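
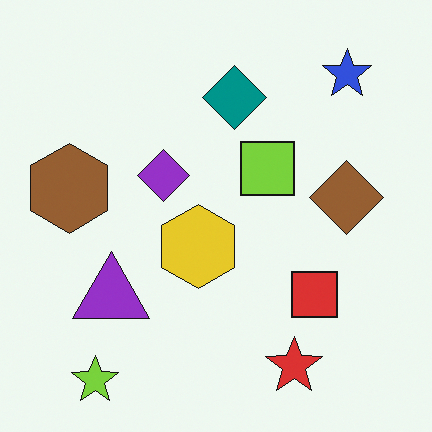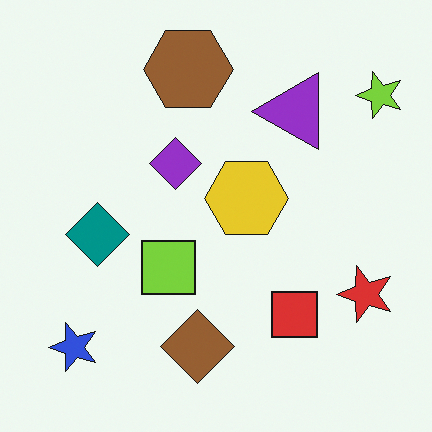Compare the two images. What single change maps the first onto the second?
This is the original image transposed (reflected across the top-left ↔ bottom-right diagonal).

Shapes have swapped their row and column positions — what was in the top-right is now in the bottom-left — a diagonal reflection.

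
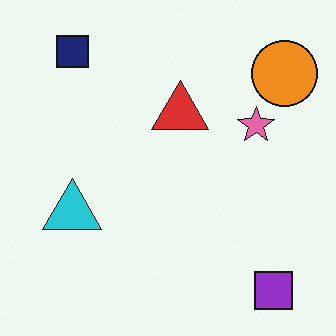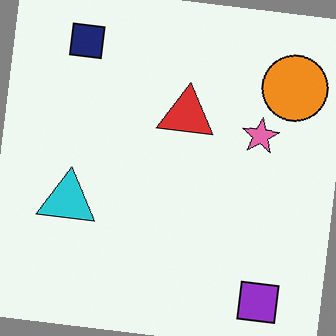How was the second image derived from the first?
This is the original image rotated clockwise by a few degrees.

Every shape is tilted by the same angle and the image corners show triangular fill wedges — a whole-image rotation by a non-right angle.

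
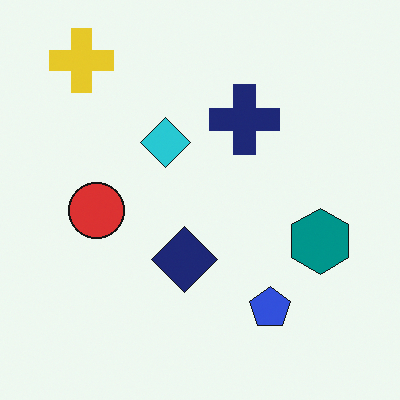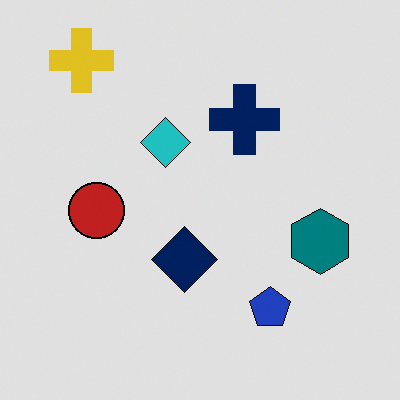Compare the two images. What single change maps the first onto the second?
The image was posterized to a reduced palette.

Each flat color has snapped to a coarser quantized level — most visibly, the near-white background has dropped to a flat grey.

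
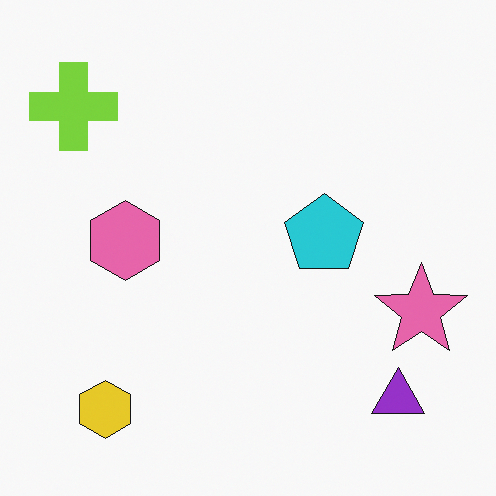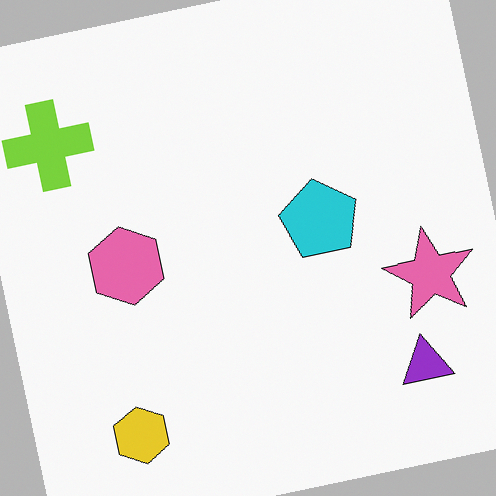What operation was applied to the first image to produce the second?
The second image is the first rotated counter-clockwise by a small amount.

Every shape is tilted by the same angle and the image corners show triangular fill wedges — a whole-image rotation by a non-right angle.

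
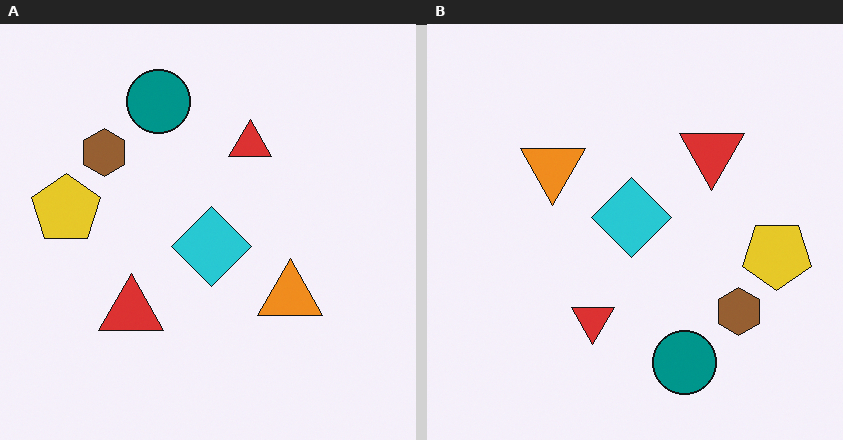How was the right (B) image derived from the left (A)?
The image was rotated 180°.

The yellow pentagon sits in the left of the left (A) image and the right of the right (B) — consistent with a whole-image 180° rotation.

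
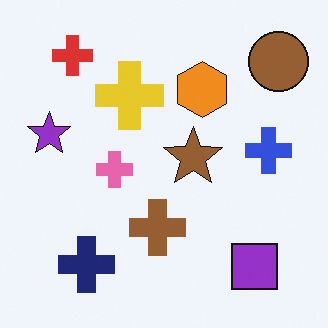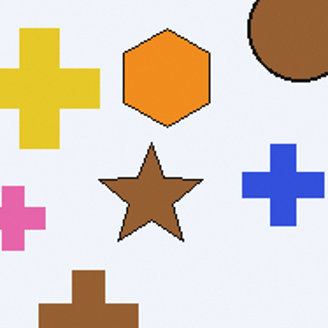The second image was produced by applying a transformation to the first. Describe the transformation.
It was cropped to a noticeably smaller region and rescaled.

The visible shapes are larger and the field of view is narrower; shapes near the original edges may be partly or wholly outside the frame — a crop-and-rescale.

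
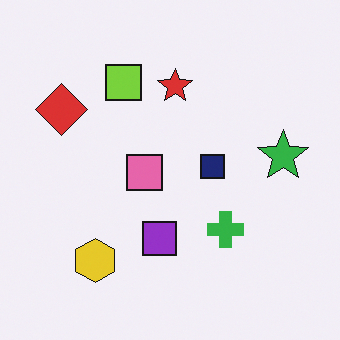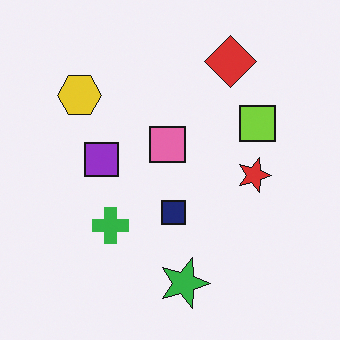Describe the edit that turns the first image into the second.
The second image is the first rotated 90° clockwise.

The red diamond sits in the top-left of the first image and the top-right of the second — consistent with a whole-image 90° clockwise rotation.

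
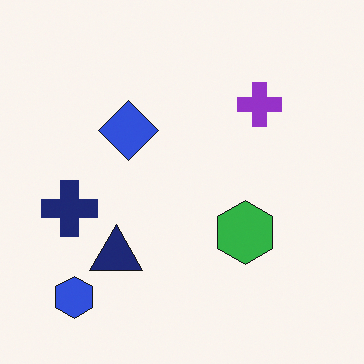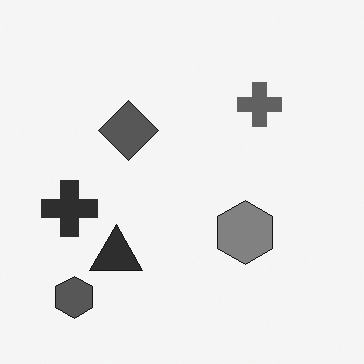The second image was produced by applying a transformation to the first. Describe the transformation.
The second image is the first converted to grayscale.

All color is removed — every shape is now a shade of grey.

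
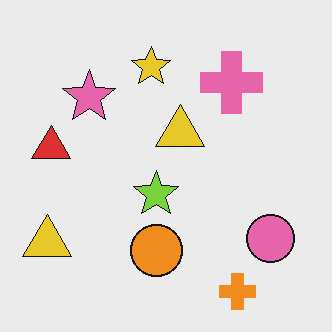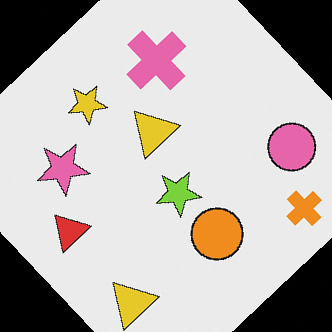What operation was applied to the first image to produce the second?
It was rotated counter-clockwise by a large amount — several tens of degrees.

Every shape is tilted by the same angle and the image corners show triangular fill wedges — a whole-image rotation by a non-right angle.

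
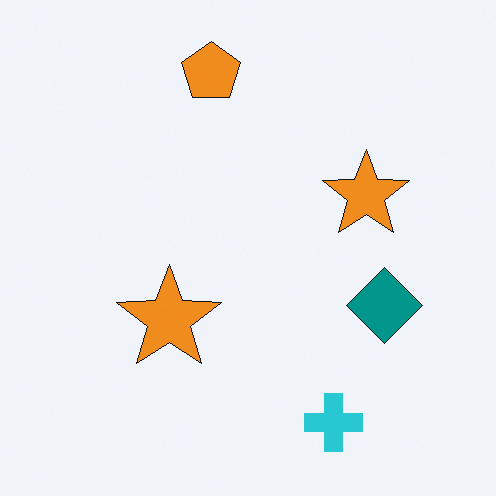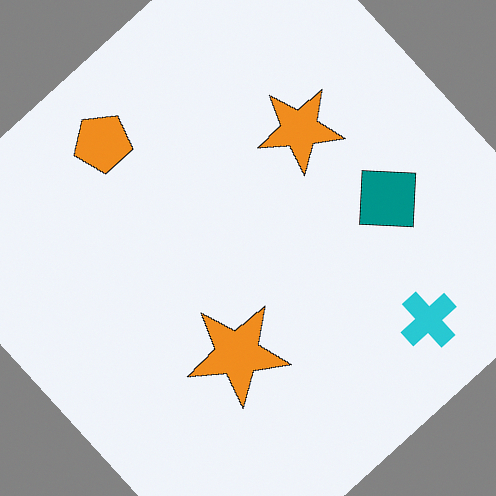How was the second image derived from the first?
The second image is the first rotated counter-clockwise by a large amount — several tens of degrees.

Every shape is tilted by the same angle and the image corners show triangular fill wedges — a whole-image rotation by a non-right angle.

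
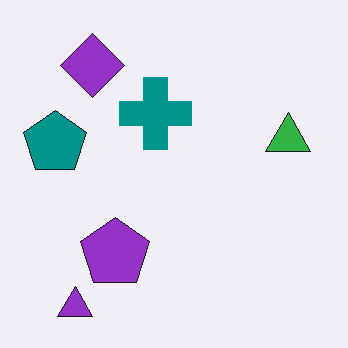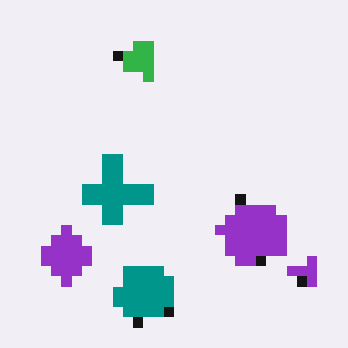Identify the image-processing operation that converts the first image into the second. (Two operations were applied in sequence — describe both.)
This is the original image rotated 90° counter-clockwise, then heavily pixelated into large blocks.

The purple triangle sits in the bottom-left of the first image and the bottom-right of the second — consistent with a whole-image 90° counter-clockwise rotation. Shapes are reduced to large square blocks; fine edges and outlines are lost — a downscale-then-upscale (mosaic) effect.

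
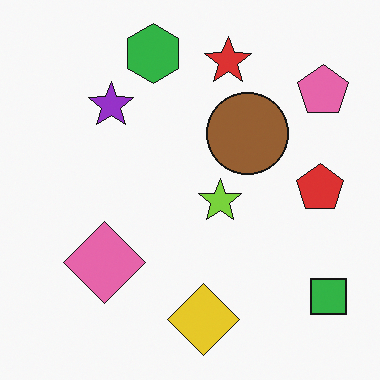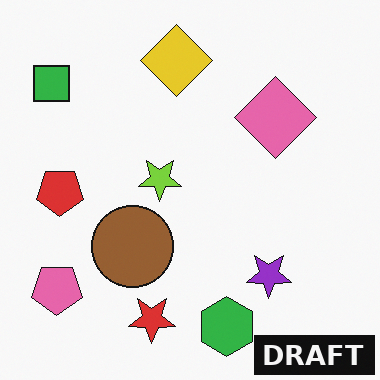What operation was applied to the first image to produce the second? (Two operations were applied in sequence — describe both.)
Rotated 180°, then watermarked with the text "DRAFT" in the lower-right corner.

The green square sits in the bottom-right of the first image and the top-left of the second — consistent with a whole-image 180° rotation. A dark label reading "DRAFT" appears in the lower-right corner.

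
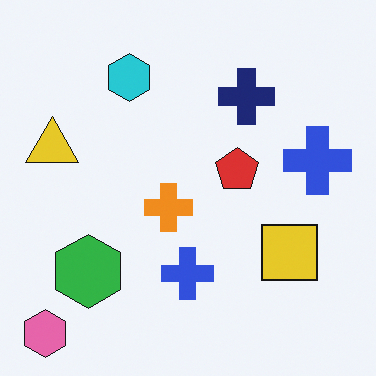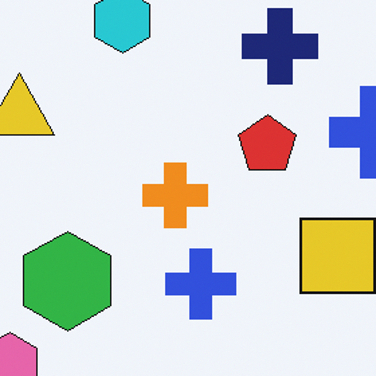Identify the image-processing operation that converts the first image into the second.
It was cropped to a modestly smaller region and rescaled.

The visible shapes are larger and the field of view is narrower; shapes near the original edges may be partly or wholly outside the frame — a crop-and-rescale.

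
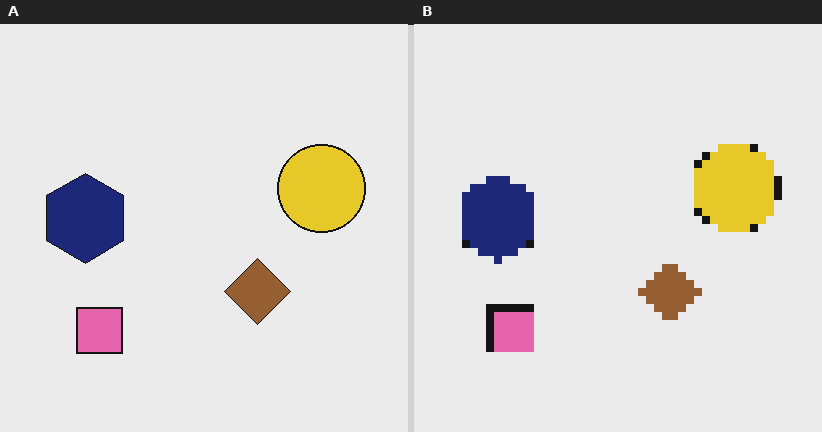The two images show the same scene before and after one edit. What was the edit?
Moderately pixelated.

Shapes are reduced to large square blocks; fine edges and outlines are lost — a downscale-then-upscale (mosaic) effect.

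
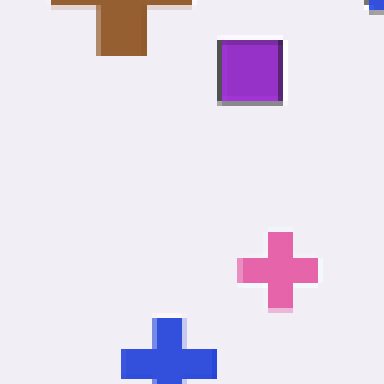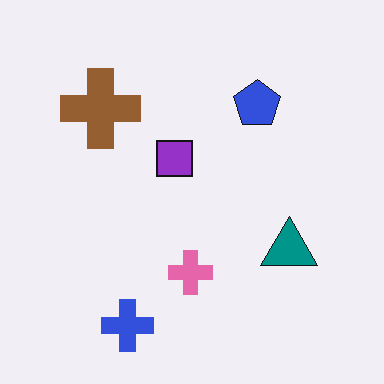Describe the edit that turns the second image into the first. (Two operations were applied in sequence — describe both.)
The image was cropped tightly and scaled back up, then lightly pixelated (a mild mosaic effect).

The visible shapes are larger and the field of view is narrower; shapes near the original edges may be partly or wholly outside the frame — a crop-and-rescale. Shapes are reduced to large square blocks; fine edges and outlines are lost — a downscale-then-upscale (mosaic) effect.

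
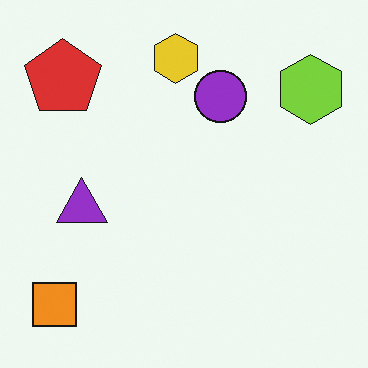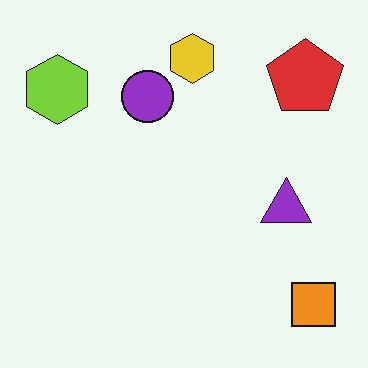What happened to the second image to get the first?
The first image is the second flipped horizontally (left ↔ right).

The orange square is in the bottom-right of the second image and the bottom-left of the first — shapes on opposite sides of the vertical midline have swapped in a mirror flip.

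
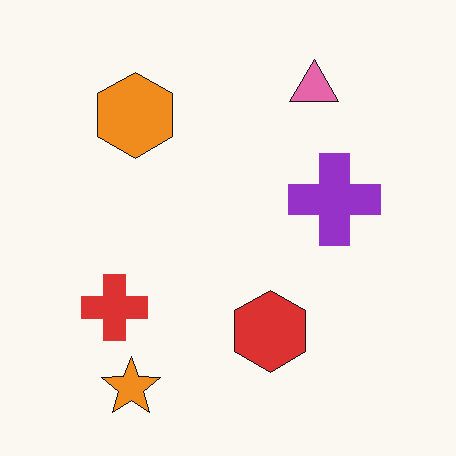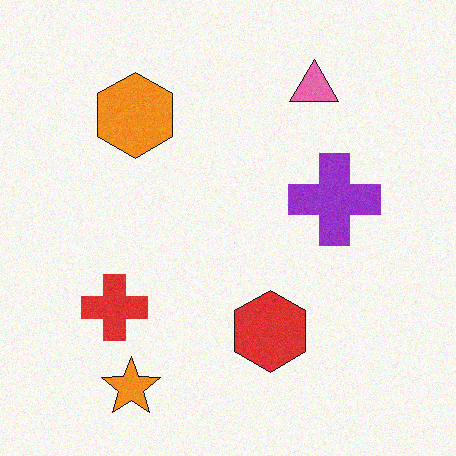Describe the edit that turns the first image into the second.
The second image is the first degraded with a light layer of grain.

Random speckle covers the whole image, including the flat background.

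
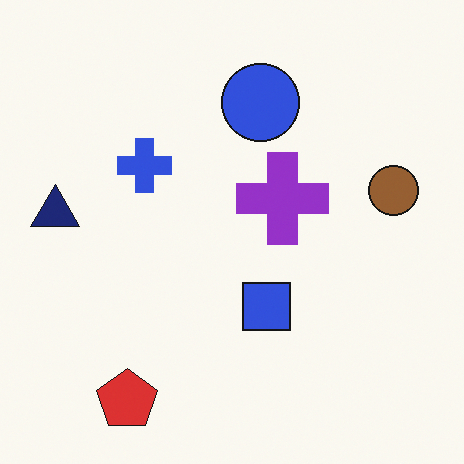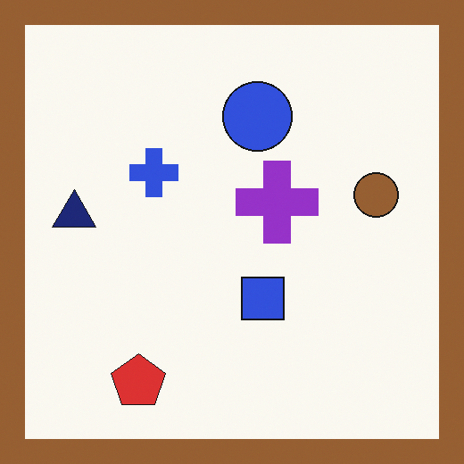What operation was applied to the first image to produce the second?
It was framed with a brown border.

A solid brown frame runs around the edge of the second image, with the content slightly shrunk inside it.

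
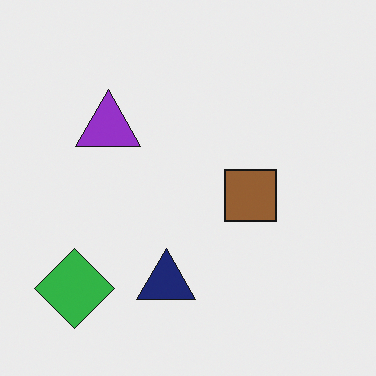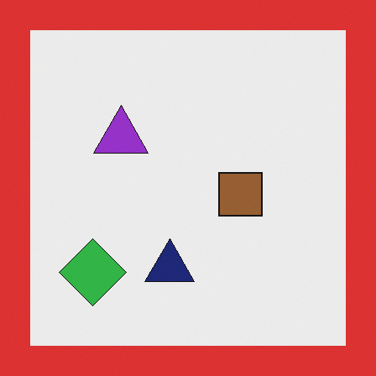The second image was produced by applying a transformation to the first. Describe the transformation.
This is the original image framed with a red border.

A solid red frame runs around the edge of the second image, with the content slightly shrunk inside it.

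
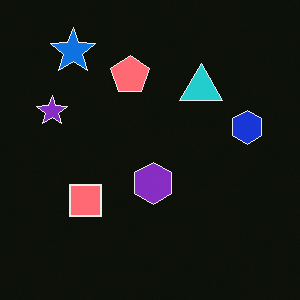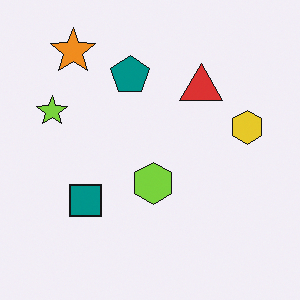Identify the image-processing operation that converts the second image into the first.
Color-inverted (negative).

The light background has become dark and every shape's color is its complement — a photographic negative.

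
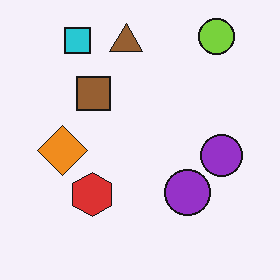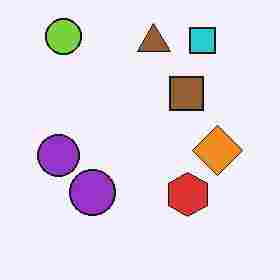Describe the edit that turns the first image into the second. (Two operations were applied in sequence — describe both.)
Flipped horizontally (left ↔ right), then heavily JPEG-compressed with obvious blocking artifacts.

The orange diamond is in the left of the first image and the right of the second — shapes on opposite sides of the vertical midline have swapped in a mirror flip. Blocky 8×8 compression artifacts appear around shape edges and the flat background shows ringing — characteristic JPEG degradation.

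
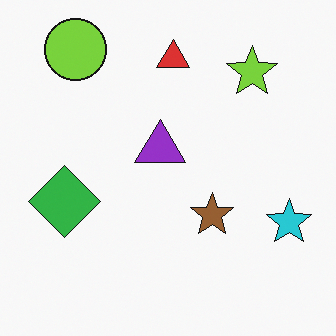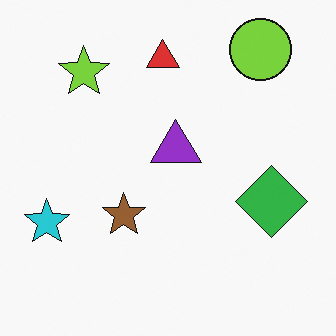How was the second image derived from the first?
Flipped horizontally (left ↔ right).

The cyan star is in the right of the first image and the left of the second — shapes on opposite sides of the vertical midline have swapped in a mirror flip.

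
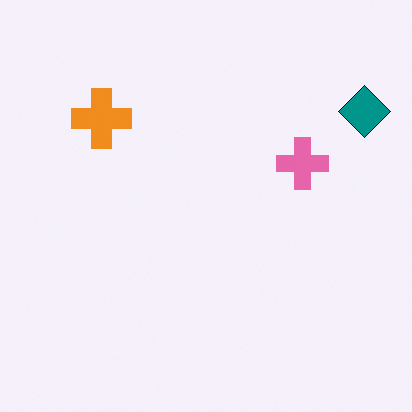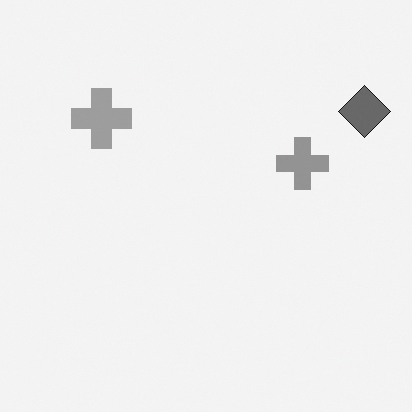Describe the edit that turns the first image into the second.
The second image is the first converted to grayscale.

All color is removed — every shape is now a shade of grey.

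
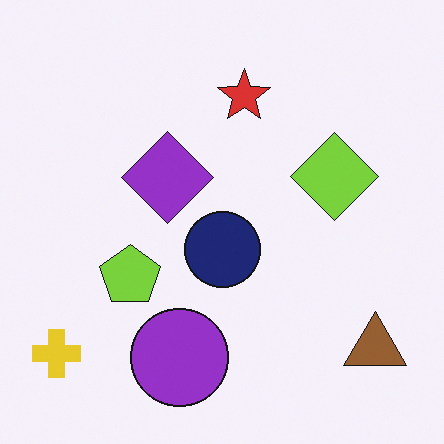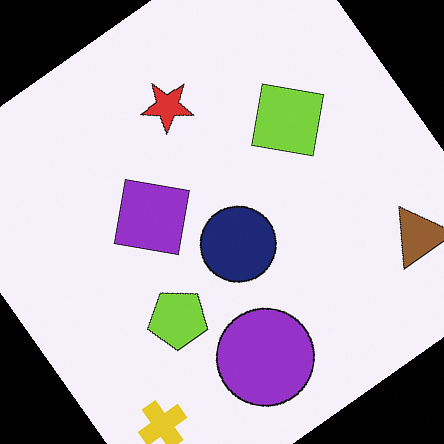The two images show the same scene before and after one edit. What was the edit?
The image was rotated counter-clockwise by a large amount — several tens of degrees.

Every shape is tilted by the same angle and the image corners show triangular fill wedges — a whole-image rotation by a non-right angle.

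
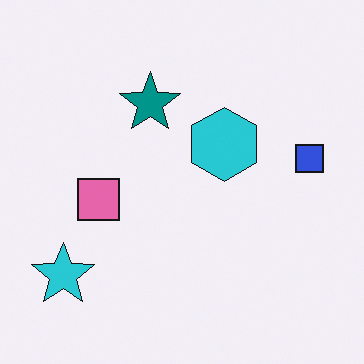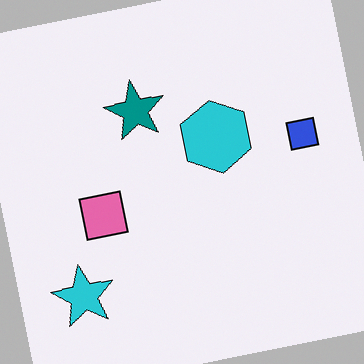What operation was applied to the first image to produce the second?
It was rotated counter-clockwise by a slight angle.

Every shape is tilted by the same angle and the image corners show triangular fill wedges — a whole-image rotation by a non-right angle.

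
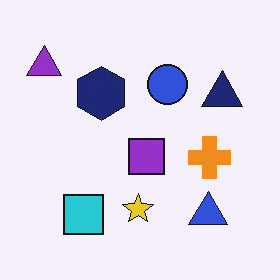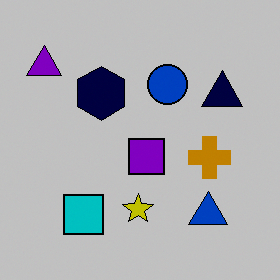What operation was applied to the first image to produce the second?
The transformation is: heavily posterized to just a handful of flat colors.

Each flat color has snapped to a coarser quantized level — most visibly, the near-white background has dropped to a flat grey.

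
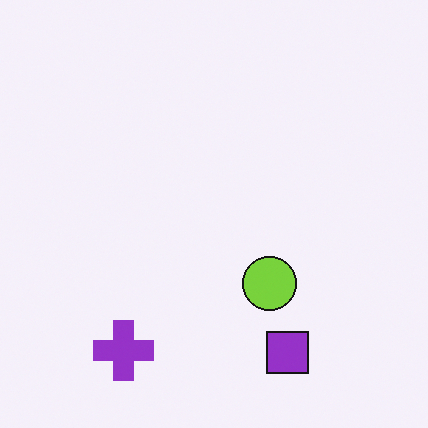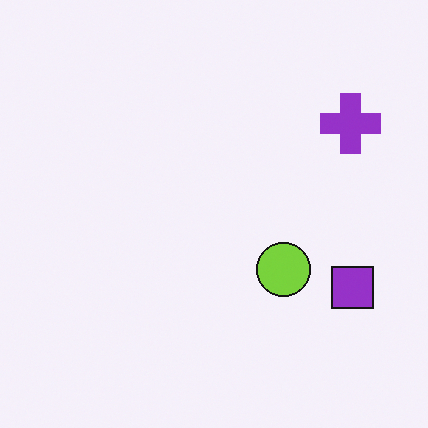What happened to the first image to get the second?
Transposed (reflected across the top-left ↔ bottom-right diagonal).

Shapes have swapped their row and column positions — what was in the top-right is now in the bottom-left — a diagonal reflection.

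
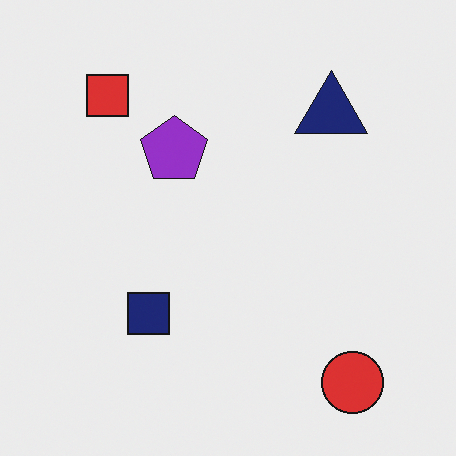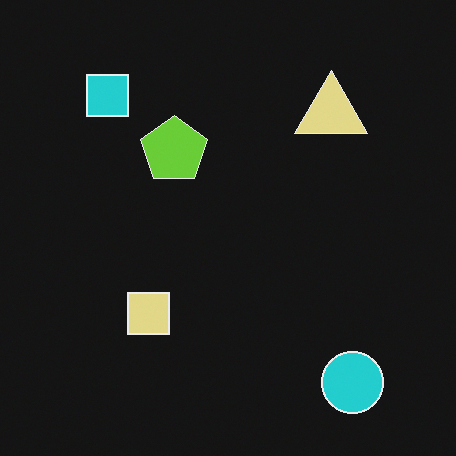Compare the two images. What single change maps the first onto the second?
This is the original image color-inverted (negative).

The light background has become dark and every shape's color is its complement — a photographic negative.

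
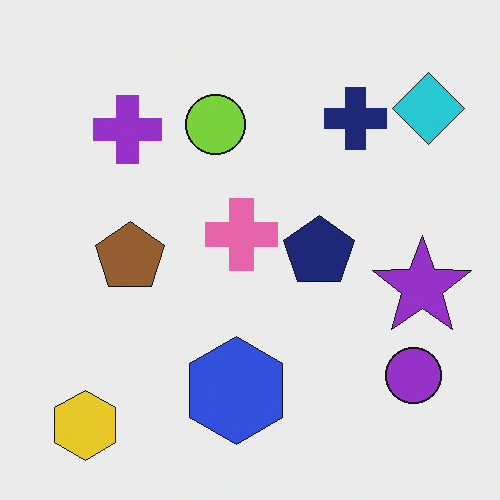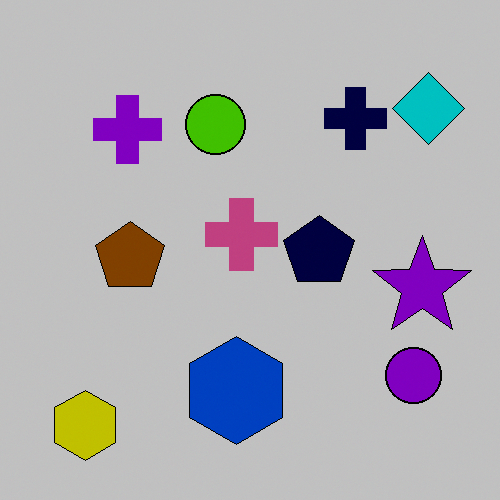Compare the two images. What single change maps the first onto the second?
The image was heavily posterized to just a handful of flat colors.

Each flat color has snapped to a coarser quantized level — most visibly, the near-white background has dropped to a flat grey.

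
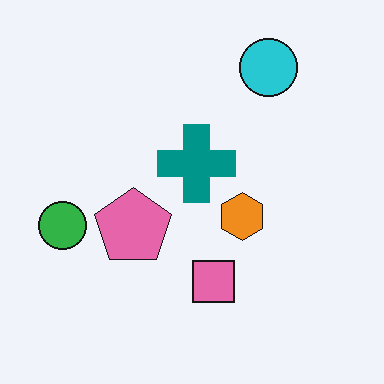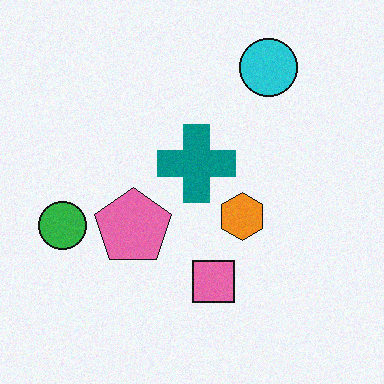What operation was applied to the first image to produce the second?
The transformation is: degraded with a light layer of grain.

Random speckle covers the whole image, including the flat background.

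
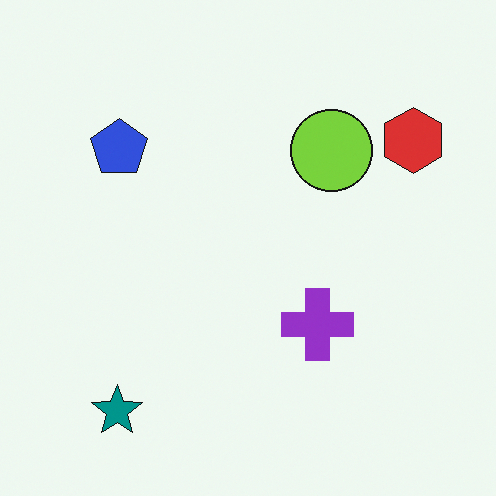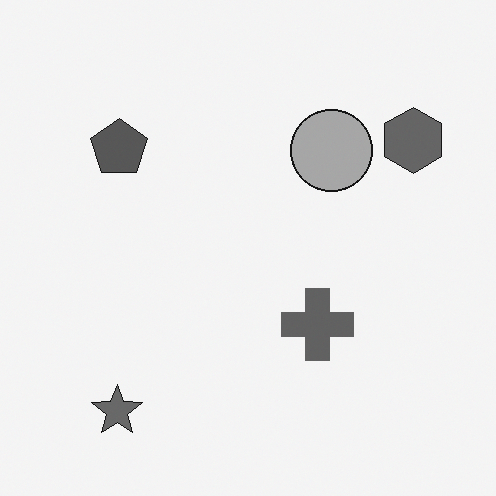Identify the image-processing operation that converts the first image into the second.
The image was converted to grayscale.

All color is removed — every shape is now a shade of grey.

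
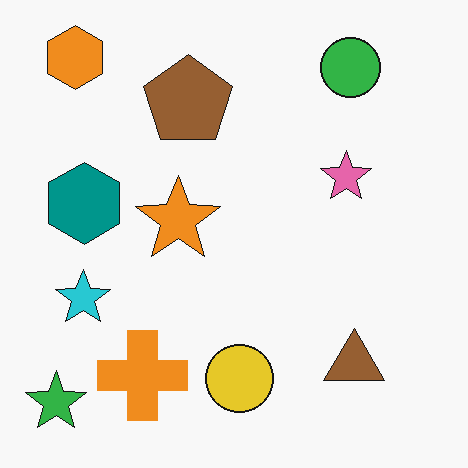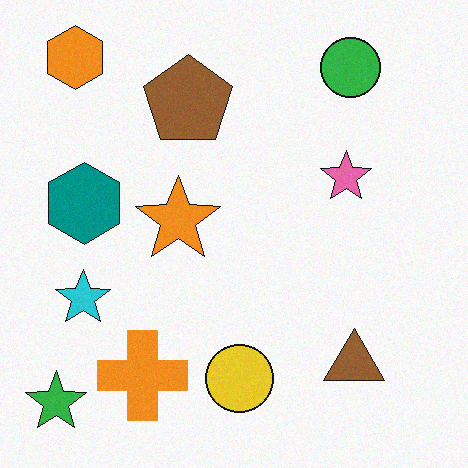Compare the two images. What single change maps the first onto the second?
The second image is the first degraded with light additive noise.

Random speckle covers the whole image, including the flat background.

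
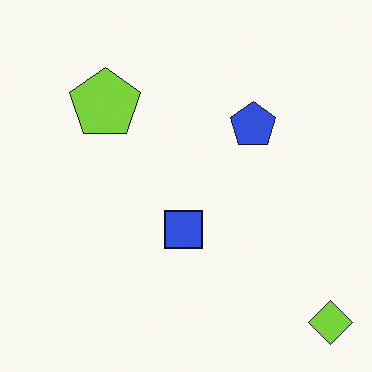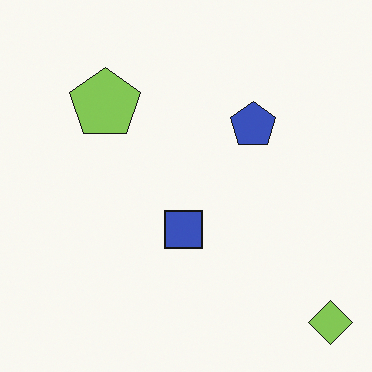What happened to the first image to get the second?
The image was slightly desaturated.

All colors are more muted and greyish — a global saturation change.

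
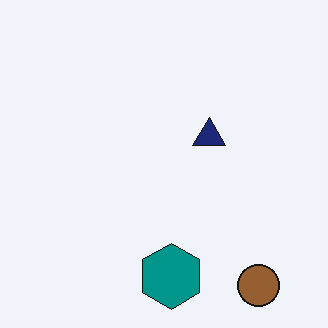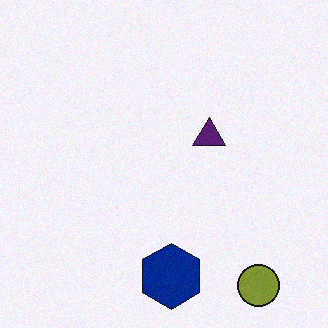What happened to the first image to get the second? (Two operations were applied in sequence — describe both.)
The second image is the first hue-shifted slightly, then degraded with subtle gaussian noise.

Every shape's color has rotated by the same amount around the hue wheel — a uniform hue shift. Random speckle covers the whole image, including the flat background.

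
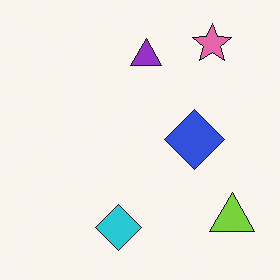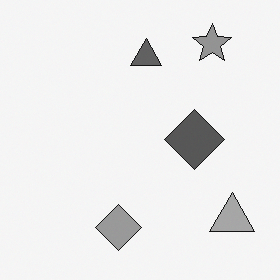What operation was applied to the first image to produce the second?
It was converted to grayscale.

All color is removed — every shape is now a shade of grey.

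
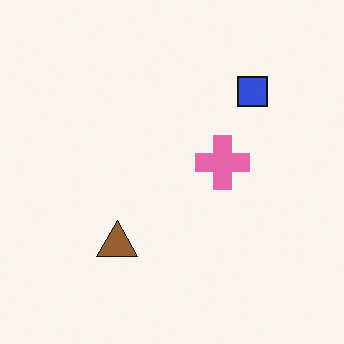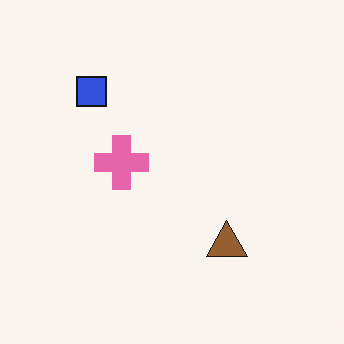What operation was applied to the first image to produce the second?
It was flipped horizontally (left ↔ right).

The blue square is in the top-right of the first image and the top-left of the second — shapes on opposite sides of the vertical midline have swapped in a mirror flip.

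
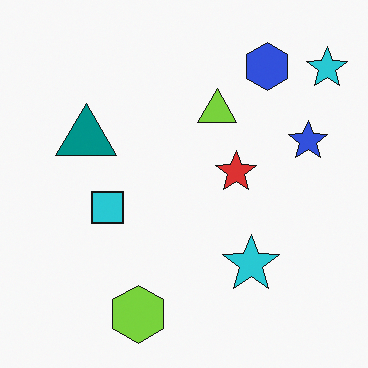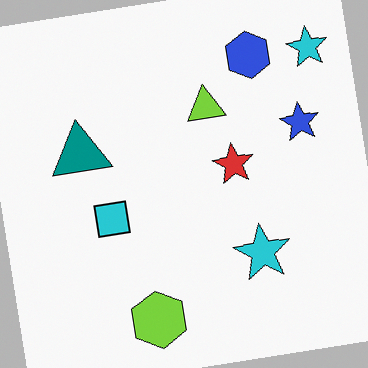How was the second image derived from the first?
The second image is the first rotated counter-clockwise by a few degrees.

Every shape is tilted by the same angle and the image corners show triangular fill wedges — a whole-image rotation by a non-right angle.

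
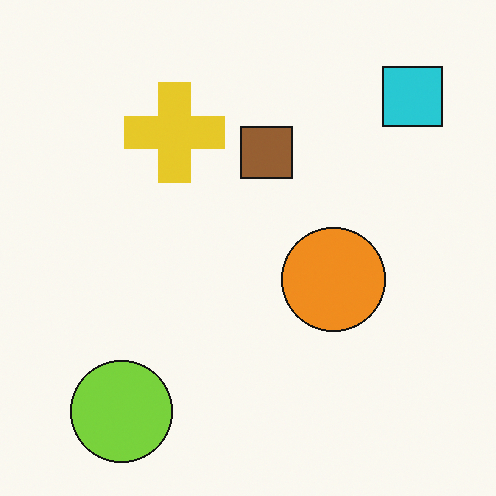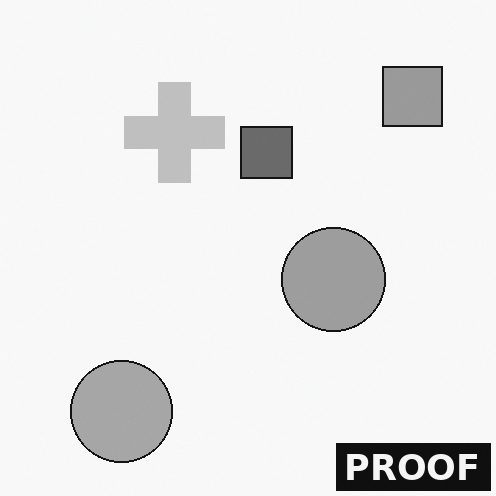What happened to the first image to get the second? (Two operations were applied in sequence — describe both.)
This is the original image converted to grayscale, then watermarked with the text "PROOF" in the lower-right corner.

All color is removed — every shape is now a shade of grey. A dark label reading "PROOF" appears in the lower-right corner.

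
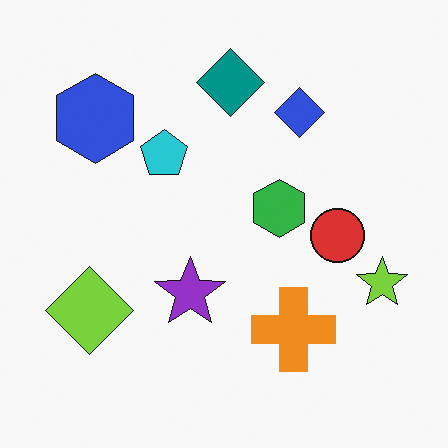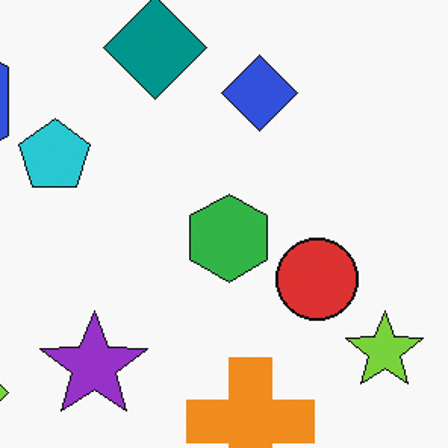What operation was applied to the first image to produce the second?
This is the original image cropped slightly and scaled back up.

The visible shapes are larger and the field of view is narrower; shapes near the original edges may be partly or wholly outside the frame — a crop-and-rescale.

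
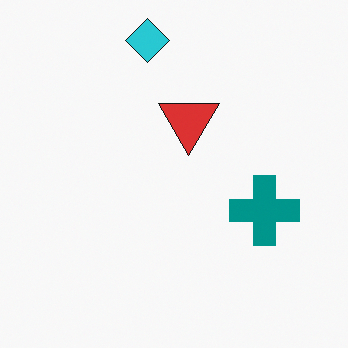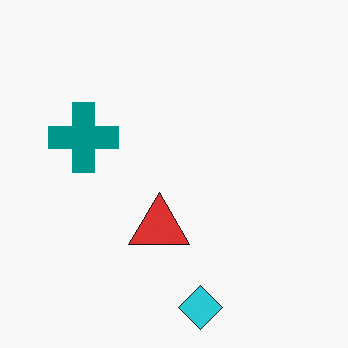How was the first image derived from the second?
It was rotated 180°.

The cyan diamond sits in the bottom of the second image and the top of the first — consistent with a whole-image 180° rotation.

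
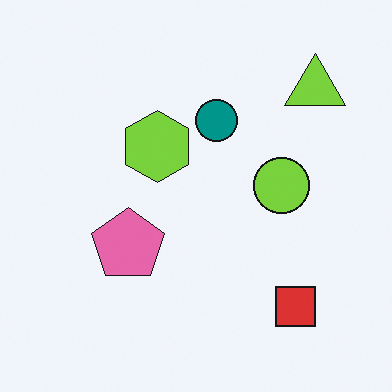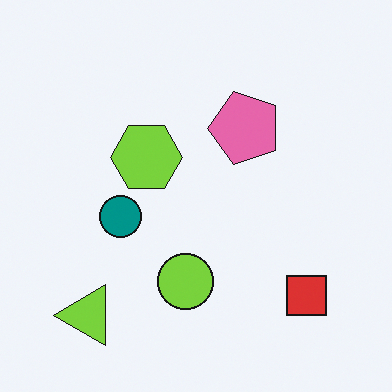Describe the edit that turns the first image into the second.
The second image is the first transposed (reflected across the top-left ↔ bottom-right diagonal).

Shapes have swapped their row and column positions — what was in the top-right is now in the bottom-left — a diagonal reflection.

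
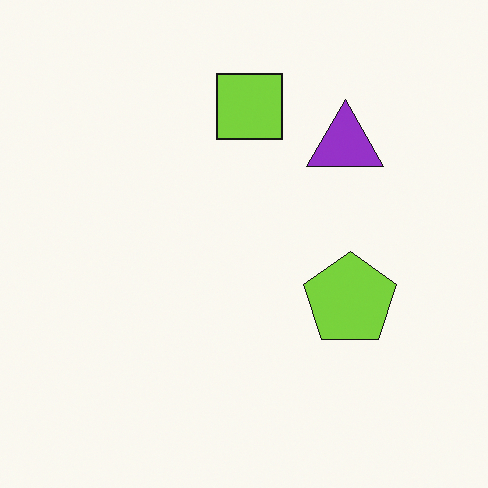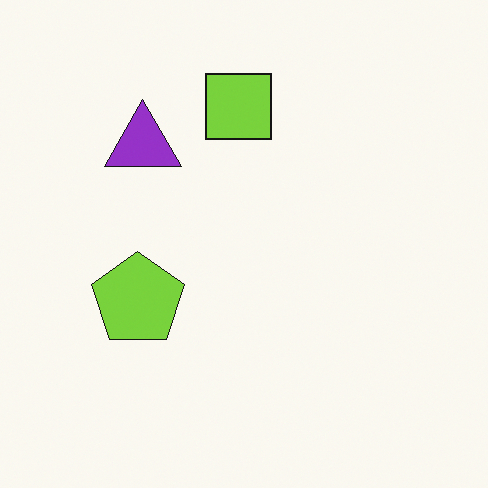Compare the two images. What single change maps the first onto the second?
The image was flipped horizontally (left ↔ right).

The lime pentagon is in the right of the first image and the left of the second — shapes on opposite sides of the vertical midline have swapped in a mirror flip.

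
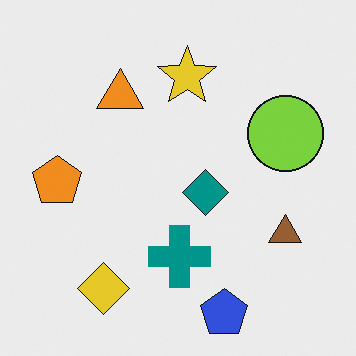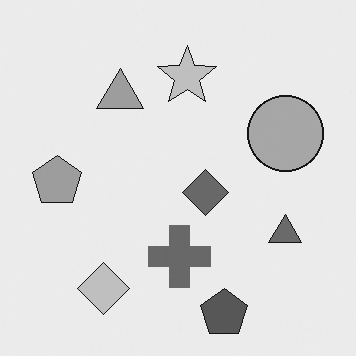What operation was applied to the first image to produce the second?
It was converted to grayscale.

All color is removed — every shape is now a shade of grey.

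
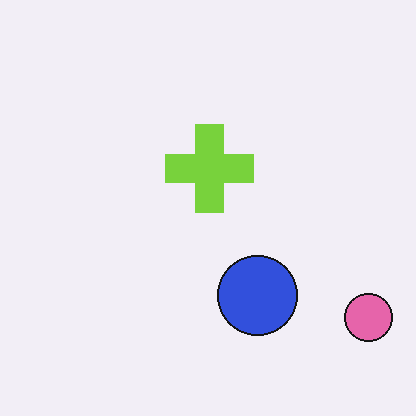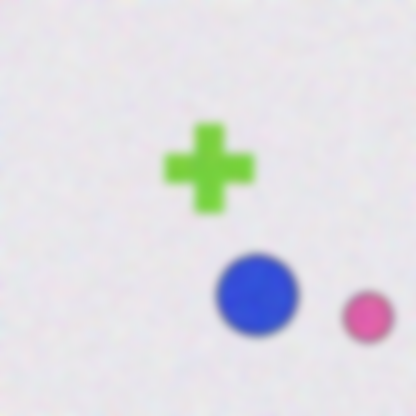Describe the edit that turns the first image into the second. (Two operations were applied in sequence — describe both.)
The second image is the first degraded with heavy additive noise, then noticeably gaussian-blurred.

Random speckle covers the whole image, including the flat background. Shape edges and outlines are uniformly softened across the whole image.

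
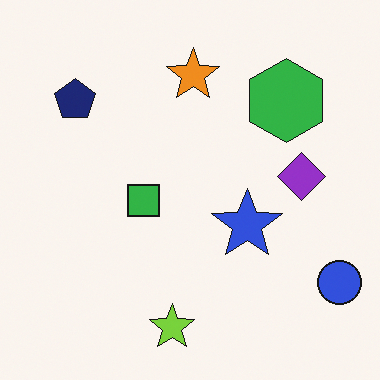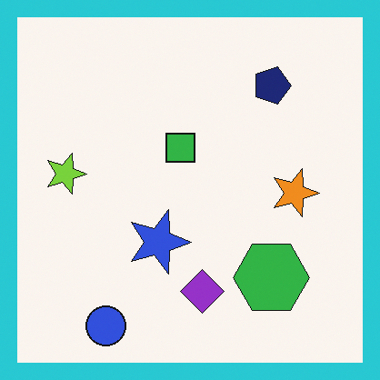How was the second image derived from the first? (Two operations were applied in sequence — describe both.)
This is the original image rotated 90° clockwise, then framed with a cyan border.

The blue circle sits in the bottom-right of the first image and the bottom-left of the second — consistent with a whole-image 90° clockwise rotation. A solid cyan frame runs around the edge of the second image, with the content slightly shrunk inside it.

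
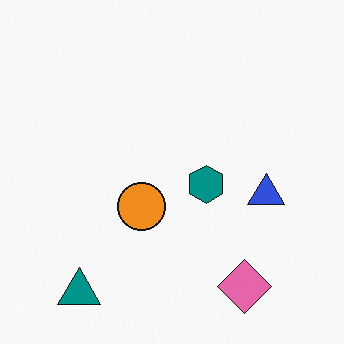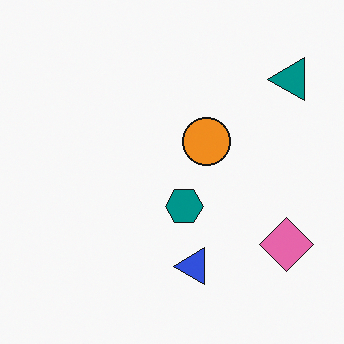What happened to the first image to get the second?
The image was transposed (reflected across the top-left ↔ bottom-right diagonal).

Shapes have swapped their row and column positions — what was in the top-right is now in the bottom-left — a diagonal reflection.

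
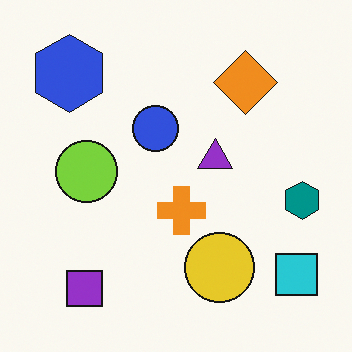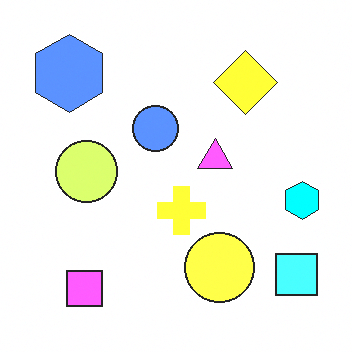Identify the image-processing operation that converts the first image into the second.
The transformation is: brightened a lot.

Every pixel — background and shapes alike — is uniformly brightened.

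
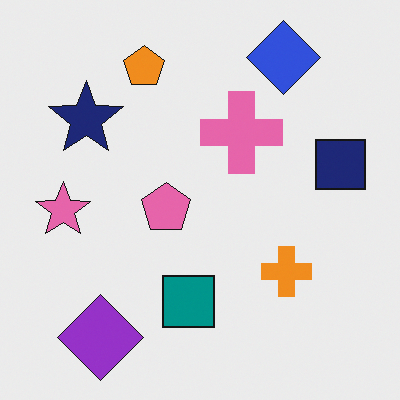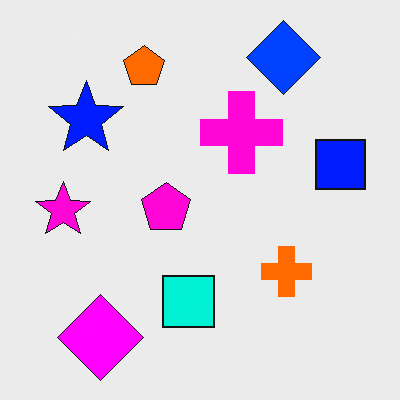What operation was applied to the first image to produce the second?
Made much more vivid (saturation change).

All colors are more vivid — a global saturation change.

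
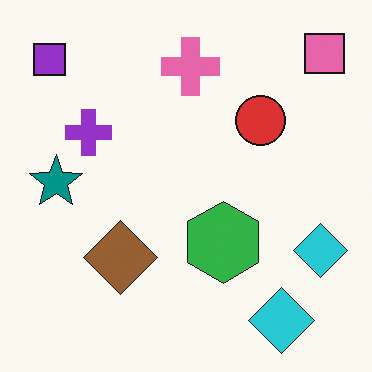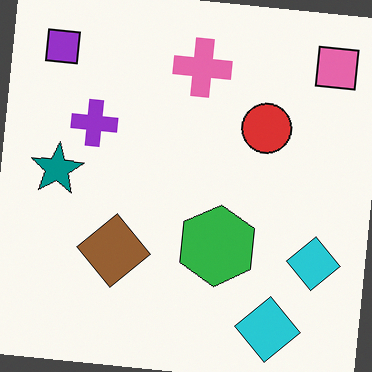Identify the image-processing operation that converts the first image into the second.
Rotated clockwise by a small amount.

Every shape is tilted by the same angle and the image corners show triangular fill wedges — a whole-image rotation by a non-right angle.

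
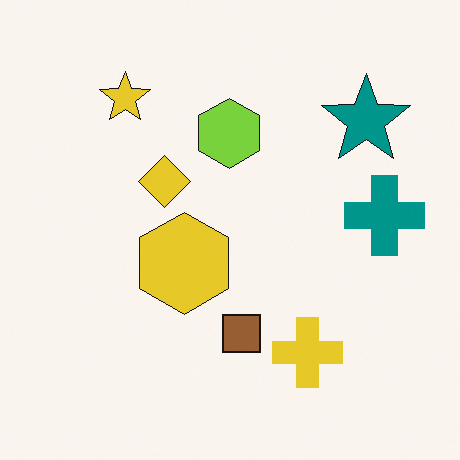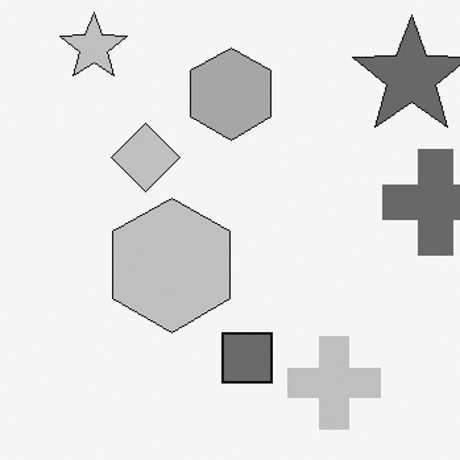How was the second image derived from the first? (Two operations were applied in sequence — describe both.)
Converted to grayscale, then cropped to a modestly smaller region and rescaled.

All color is removed — every shape is now a shade of grey. The visible shapes are larger and the field of view is narrower; shapes near the original edges may be partly or wholly outside the frame — a crop-and-rescale.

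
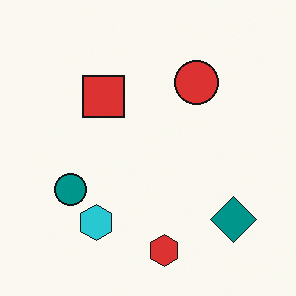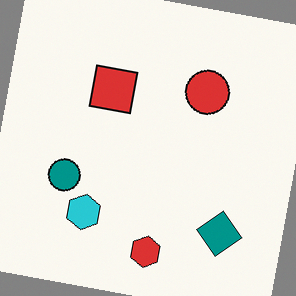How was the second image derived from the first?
The image was rotated clockwise by a slight angle.

Every shape is tilted by the same angle and the image corners show triangular fill wedges — a whole-image rotation by a non-right angle.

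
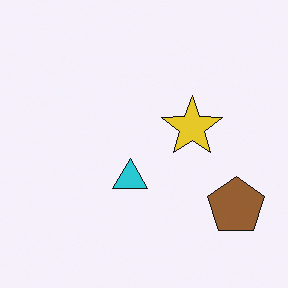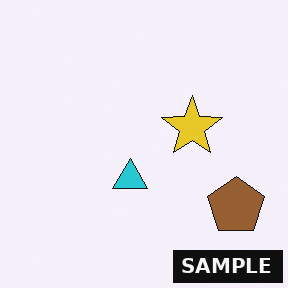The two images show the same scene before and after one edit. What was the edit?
It was watermarked with the text "SAMPLE" in the lower-right corner.

A dark label reading "SAMPLE" appears in the lower-right corner.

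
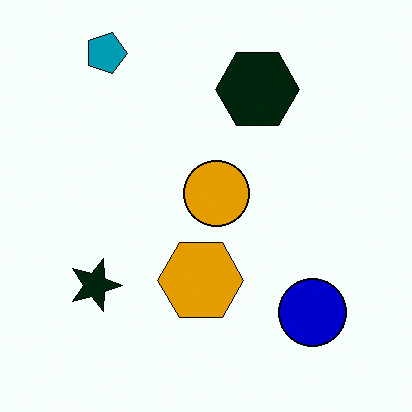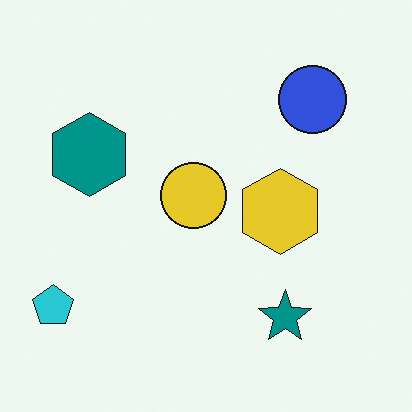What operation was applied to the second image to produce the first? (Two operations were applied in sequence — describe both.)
The image was rotated 90° clockwise, then given much higher contrast.

The cyan pentagon sits in the bottom-left of the second image and the top-left of the first — consistent with a whole-image 90° clockwise rotation. Tones are pushed away from mid-grey across the whole image — a global contrast change.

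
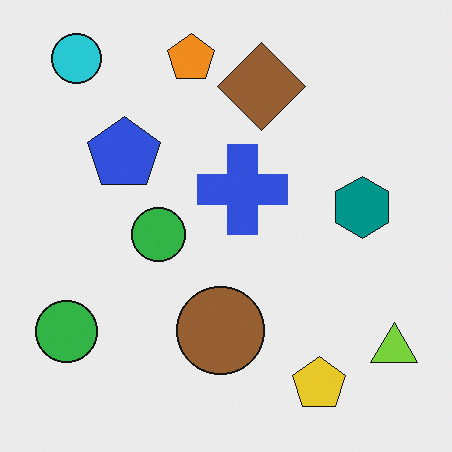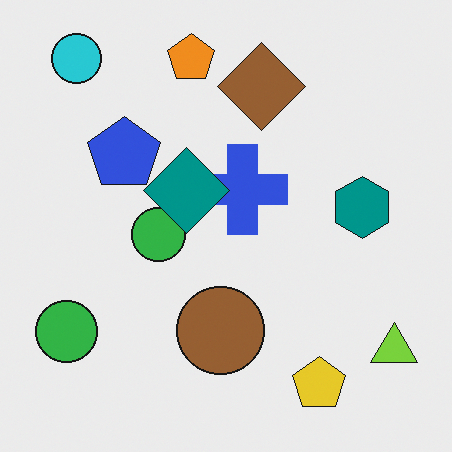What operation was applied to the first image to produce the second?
The image was overlaid with an additional teal diamond.

A teal diamond appears in the second image that is absent from the first.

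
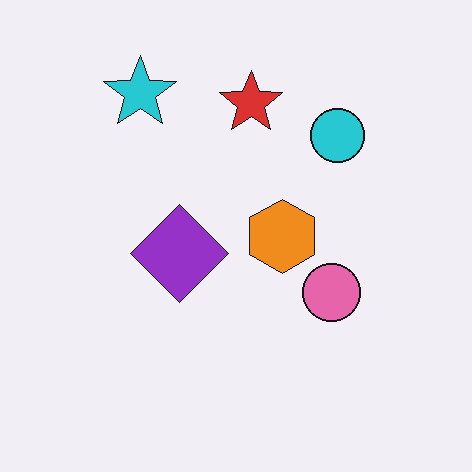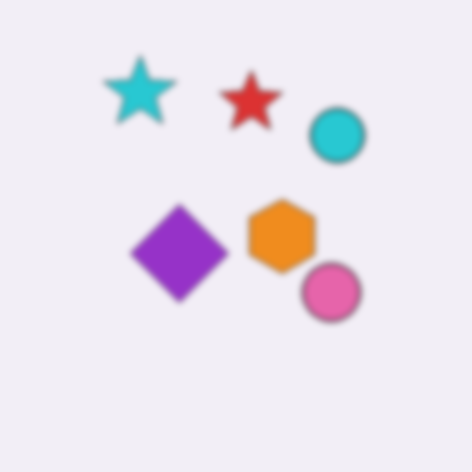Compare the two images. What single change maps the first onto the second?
The second image is the first noticeably gaussian-blurred.

Shape edges and outlines are uniformly softened across the whole image.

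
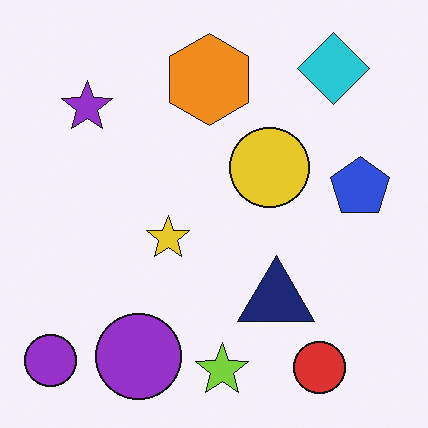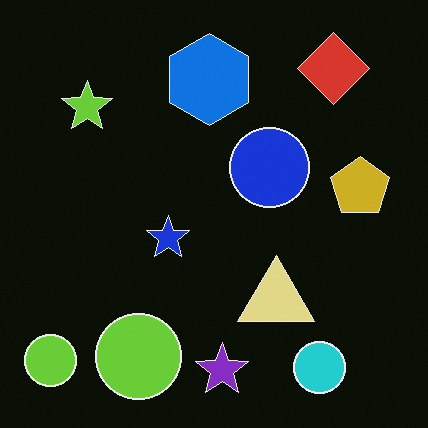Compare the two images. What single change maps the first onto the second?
The second image is the first color-inverted (negative).

The light background has become dark and every shape's color is its complement — a photographic negative.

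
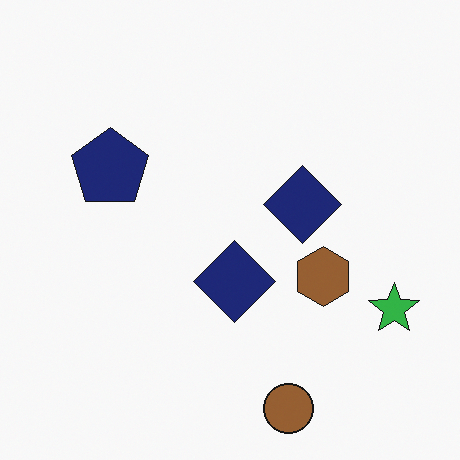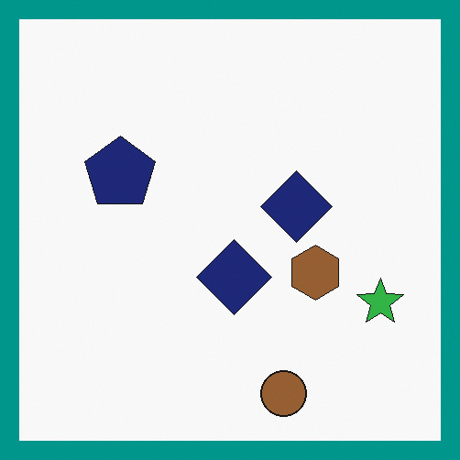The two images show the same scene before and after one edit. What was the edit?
It was framed with a teal border.

A solid teal frame runs around the edge of the second image, with the content slightly shrunk inside it.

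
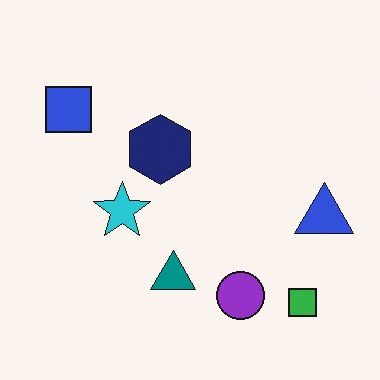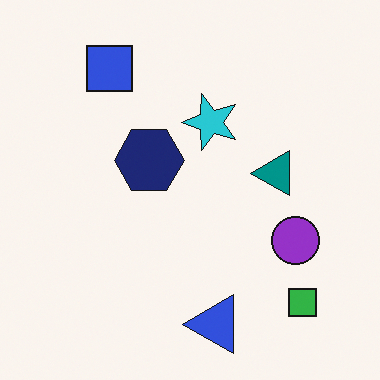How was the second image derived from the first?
This is the original image transposed (reflected across the top-left ↔ bottom-right diagonal).

Shapes have swapped their row and column positions — what was in the top-right is now in the bottom-left — a diagonal reflection.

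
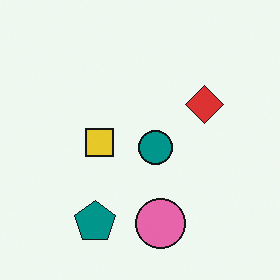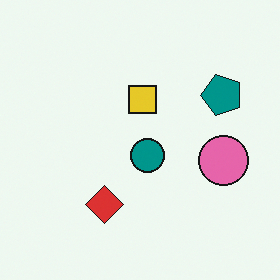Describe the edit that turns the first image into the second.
It was transposed (reflected across the top-left ↔ bottom-right diagonal).

Shapes have swapped their row and column positions — what was in the top-right is now in the bottom-left — a diagonal reflection.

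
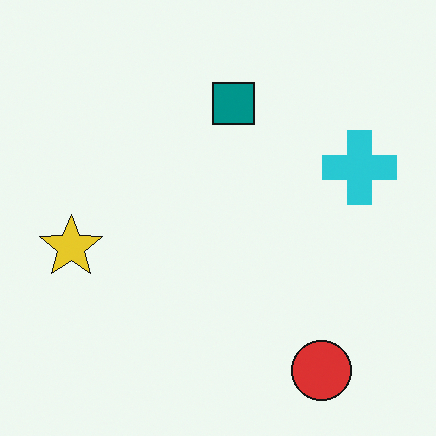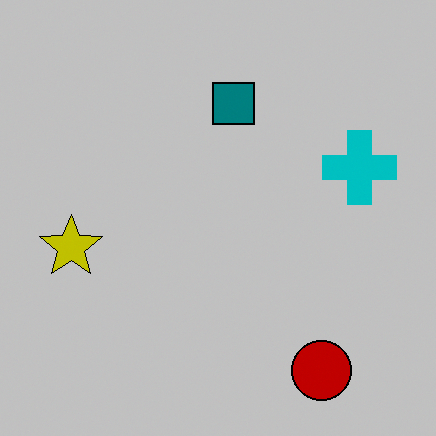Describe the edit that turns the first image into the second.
The image was aggressively posterized.

Each flat color has snapped to a coarser quantized level — most visibly, the near-white background has dropped to a flat grey.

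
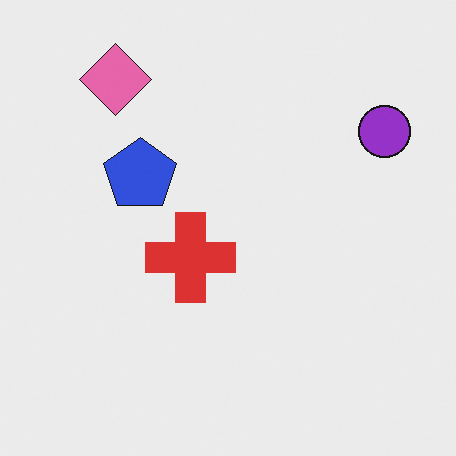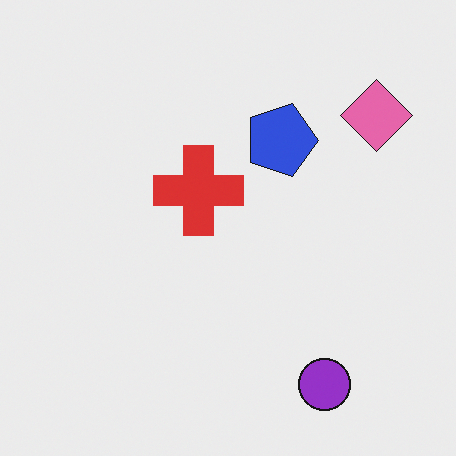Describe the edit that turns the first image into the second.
The transformation is: rotated 90° clockwise.

The pink diamond sits in the top-left of the first image and the top-right of the second — consistent with a whole-image 90° clockwise rotation.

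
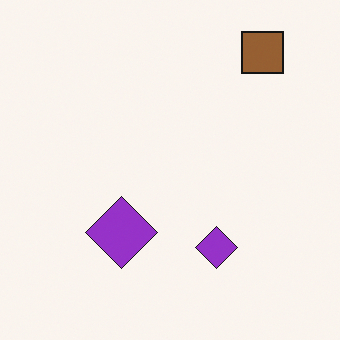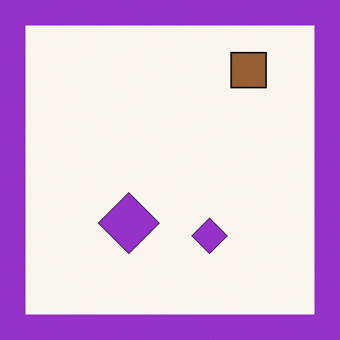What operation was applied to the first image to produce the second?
Framed with a purple border.

A solid purple frame runs around the edge of the second image, with the content slightly shrunk inside it.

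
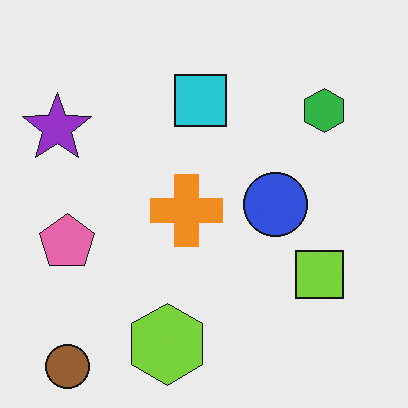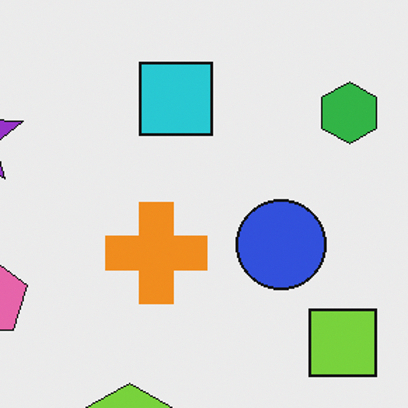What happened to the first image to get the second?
It was cropped slightly and scaled back up.

The visible shapes are larger and the field of view is narrower; shapes near the original edges may be partly or wholly outside the frame — a crop-and-rescale.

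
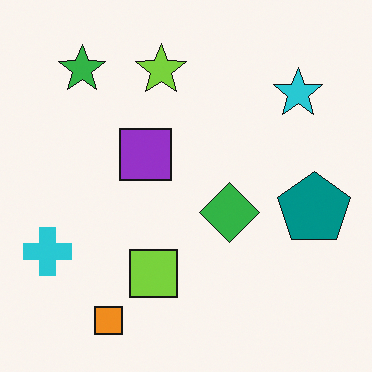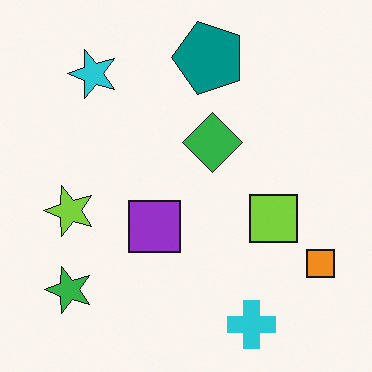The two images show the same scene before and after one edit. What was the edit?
This is the original image rotated 90° counter-clockwise.

The green star sits in the top-left of the first image and the bottom-left of the second — consistent with a whole-image 90° counter-clockwise rotation.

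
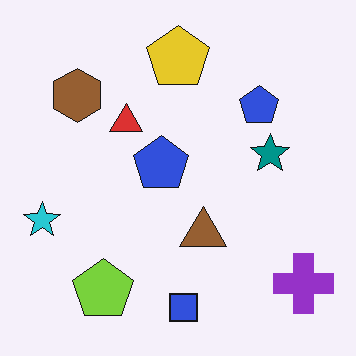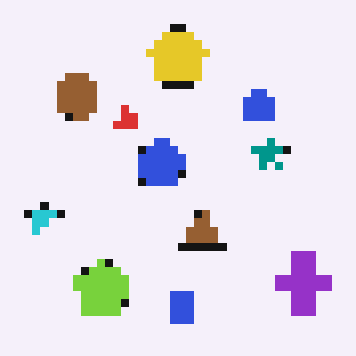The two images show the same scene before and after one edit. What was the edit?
It was pixelated into visible square blocks.

Shapes are reduced to large square blocks; fine edges and outlines are lost — a downscale-then-upscale (mosaic) effect.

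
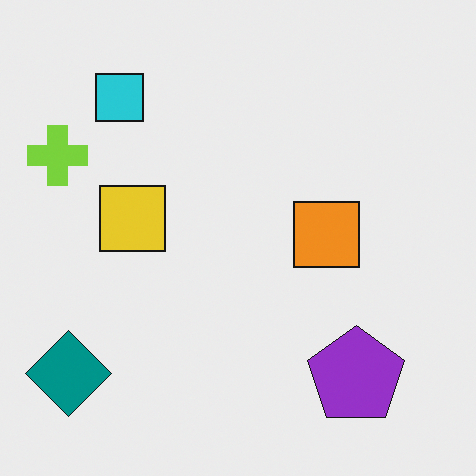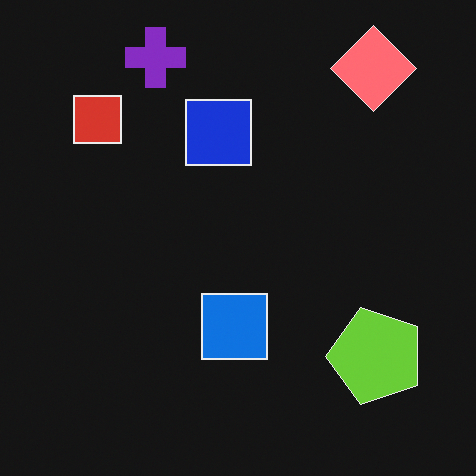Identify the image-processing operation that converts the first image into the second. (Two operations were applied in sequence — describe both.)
The image was color-inverted (negative), then transposed (reflected across the top-left ↔ bottom-right diagonal).

The light background has become dark and every shape's color is its complement — a photographic negative. Shapes have swapped their row and column positions — what was in the top-right is now in the bottom-left — a diagonal reflection.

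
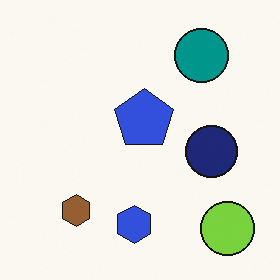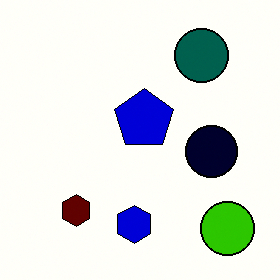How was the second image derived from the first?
The image was boosted in contrast.

Tones are pushed away from mid-grey across the whole image — a global contrast change.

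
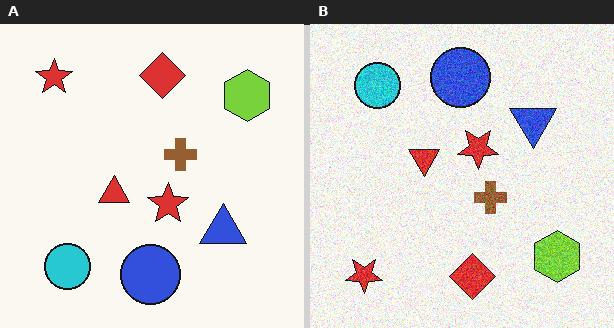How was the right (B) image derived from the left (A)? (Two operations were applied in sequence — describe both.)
It was degraded with moderate additive noise, then flipped vertically (top ↔ bottom).

Random speckle covers the whole image, including the flat background. The red diamond is in the top of the left (A) image and the bottom of the right (B) — shapes on opposite sides of the horizontal midline have swapped in a mirror flip.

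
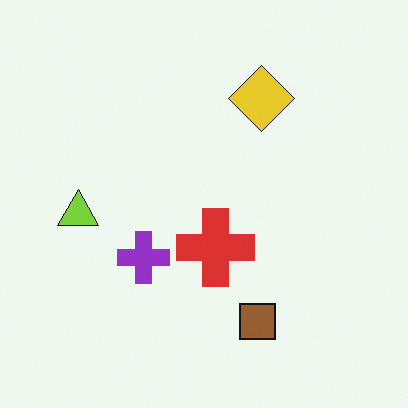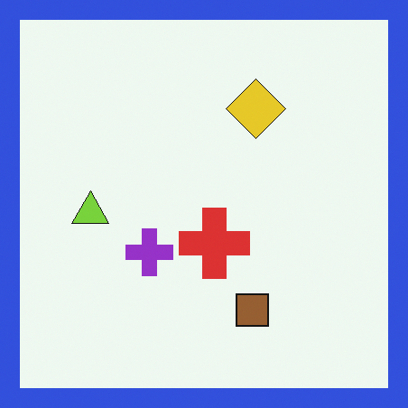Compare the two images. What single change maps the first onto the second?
The transformation is: framed with a blue border.

A solid blue frame runs around the edge of the second image, with the content slightly shrunk inside it.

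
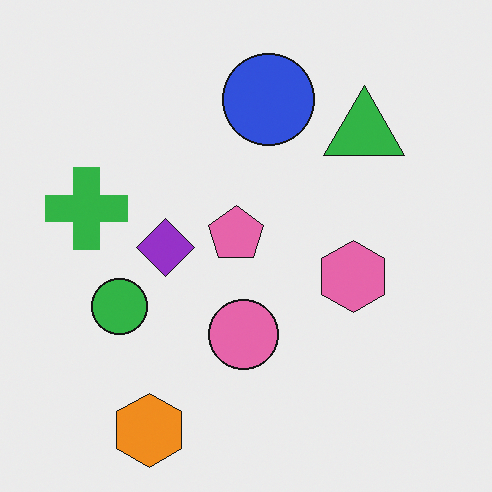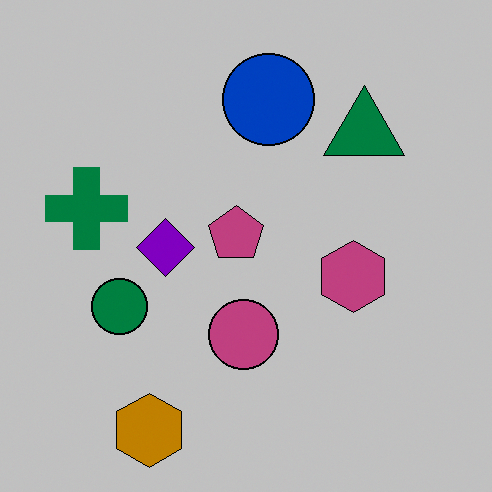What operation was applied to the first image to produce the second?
The image was heavily posterized to just a handful of flat colors.

Each flat color has snapped to a coarser quantized level — most visibly, the near-white background has dropped to a flat grey.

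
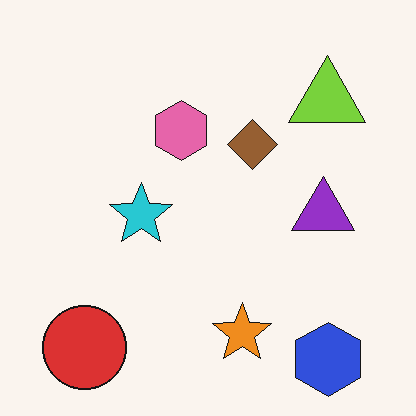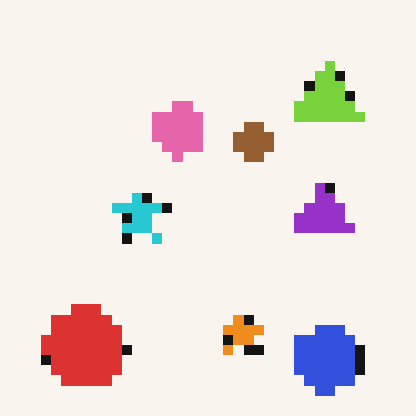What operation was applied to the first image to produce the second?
It was heavily pixelated into large blocks.

Shapes are reduced to large square blocks; fine edges and outlines are lost — a downscale-then-upscale (mosaic) effect.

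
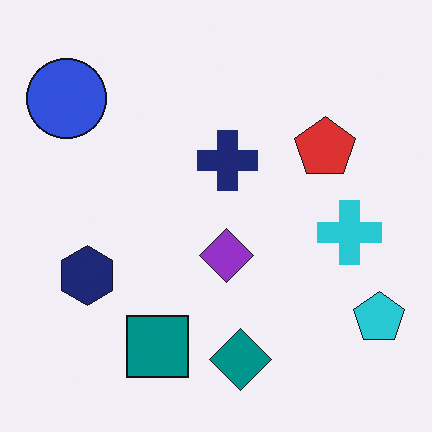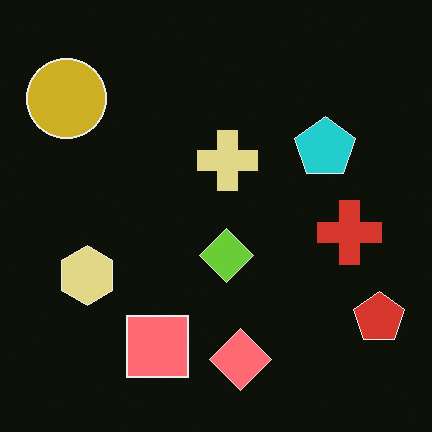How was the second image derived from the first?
Color-inverted (negative).

The light background has become dark and every shape's color is its complement — a photographic negative.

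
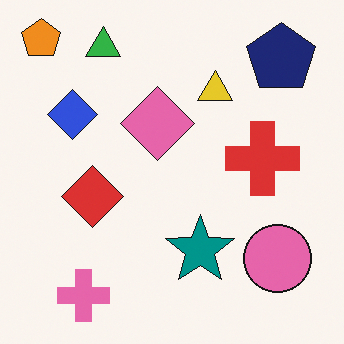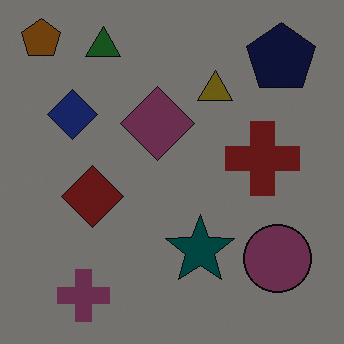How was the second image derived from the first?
Noticeably darkened.

Every pixel — background and shapes alike — is uniformly darkened.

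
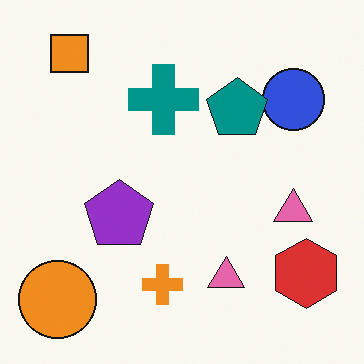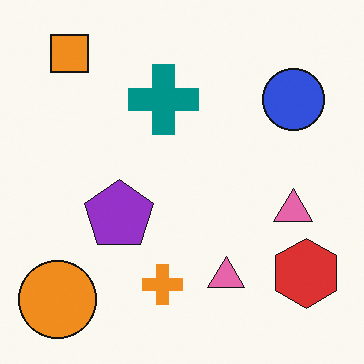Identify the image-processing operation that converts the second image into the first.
It was overlaid with an additional teal pentagon.

A teal pentagon appears in the first image that is absent from the second.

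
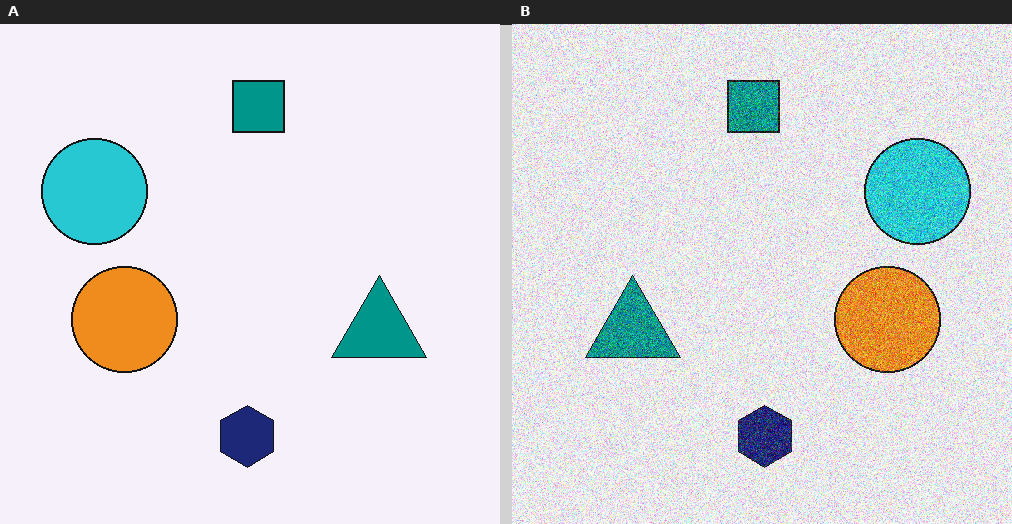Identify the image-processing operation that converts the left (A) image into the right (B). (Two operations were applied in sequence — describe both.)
The transformation is: degraded with heavy additive noise, then flipped horizontally (left ↔ right).

Random speckle covers the whole image, including the flat background. The cyan circle is in the left of the left (A) image and the right of the right (B) — shapes on opposite sides of the vertical midline have swapped in a mirror flip.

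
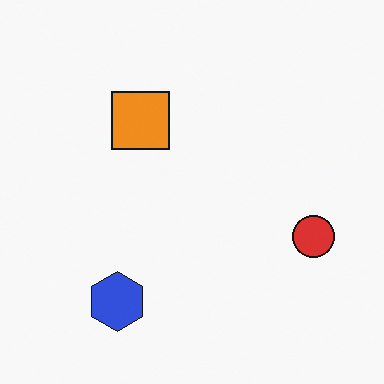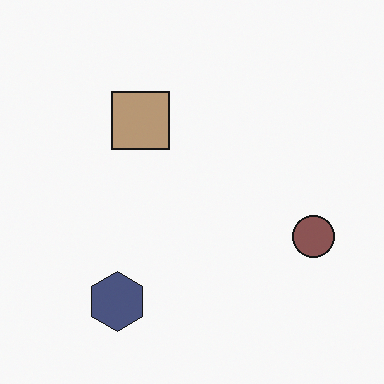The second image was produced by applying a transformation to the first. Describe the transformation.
The transformation is: made much more muted (saturation change).

All colors are more muted and greyish — a global saturation change.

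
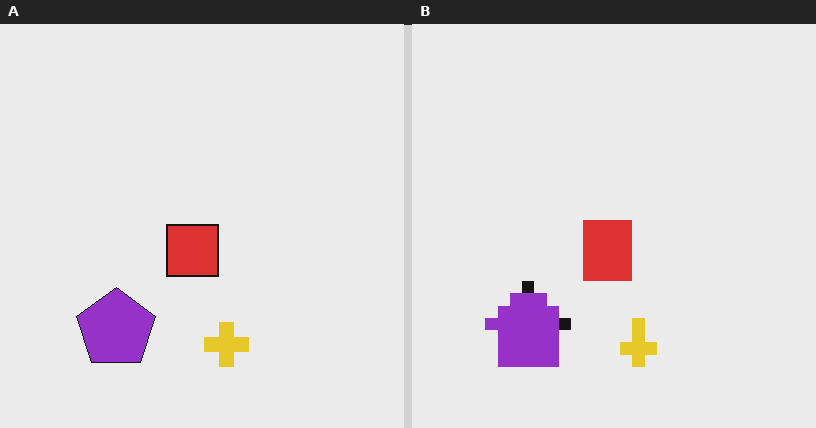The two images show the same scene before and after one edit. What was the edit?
Coarsely pixelated.

Shapes are reduced to large square blocks; fine edges and outlines are lost — a downscale-then-upscale (mosaic) effect.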